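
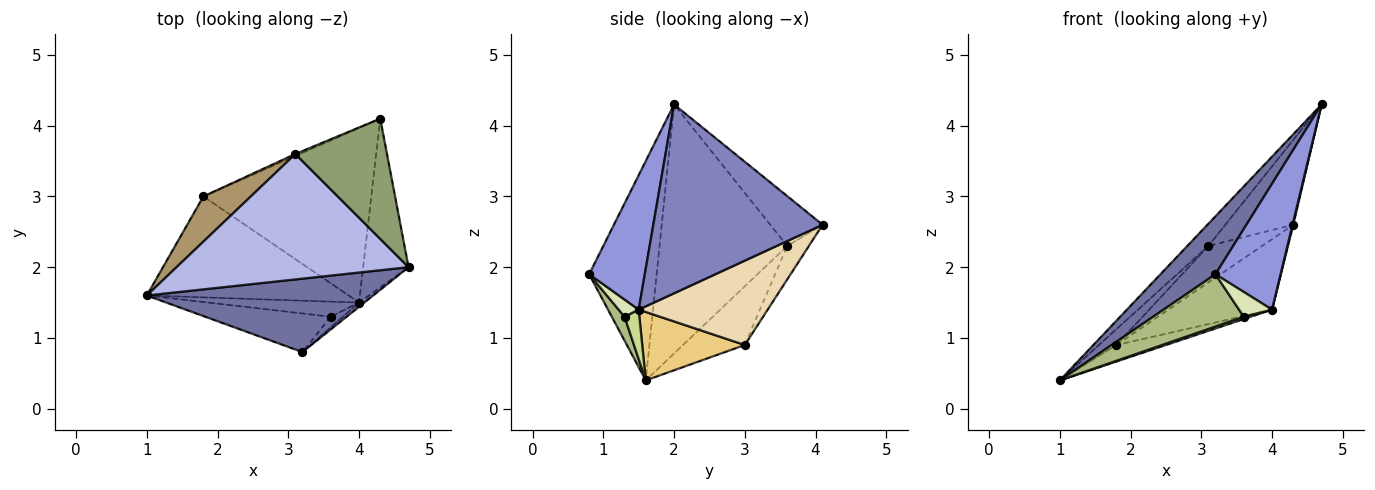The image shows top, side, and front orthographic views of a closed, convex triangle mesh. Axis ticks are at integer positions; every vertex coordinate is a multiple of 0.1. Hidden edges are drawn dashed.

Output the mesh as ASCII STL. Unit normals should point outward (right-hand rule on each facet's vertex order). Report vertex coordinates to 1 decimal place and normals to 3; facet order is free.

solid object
 facet normal -0.605 -0.493 0.625
  outer loop
   vertex 3.2 0.8 1.9
   vertex 4.7 2.0 4.3
   vertex 1.0 1.6 0.4
  endloop
 endfacet
 facet normal 0.972 -0.004 -0.234
  outer loop
   vertex 4.0 1.5 1.4
   vertex 4.3 4.1 2.6
   vertex 4.7 2.0 4.3
  endloop
 endfacet
 facet normal 0.649 -0.760 -0.026
  outer loop
   vertex 4.0 1.5 1.4
   vertex 4.7 2.0 4.3
   vertex 3.2 0.8 1.9
  endloop
 endfacet
 facet normal -0.726 0.120 0.677
  outer loop
   vertex 3.1 3.6 2.3
   vertex 1.0 1.6 0.4
   vertex 4.7 2.0 4.3
  endloop
 endfacet
 facet normal -0.406 0.527 0.747
  outer loop
   vertex 3.1 3.6 2.3
   vertex 4.7 2.0 4.3
   vertex 4.3 4.1 2.6
  endloop
 endfacet
 facet normal 0.112 -0.799 -0.591
  outer loop
   vertex 3.6 1.3 1.3
   vertex 3.2 0.8 1.9
   vertex 1.0 1.6 0.4
  endloop
 endfacet
 facet normal 0.308 -0.147 -0.940
  outer loop
   vertex 3.6 1.3 1.3
   vertex 1.0 1.6 0.4
   vertex 4.0 1.5 1.4
  endloop
 endfacet
 facet normal 0.487 -0.803 -0.344
  outer loop
   vertex 3.6 1.3 1.3
   vertex 4.0 1.5 1.4
   vertex 3.2 0.8 1.9
  endloop
 endfacet
 facet normal -0.760 0.215 0.613
  outer loop
   vertex 1.8 3.0 0.9
   vertex 1.0 1.6 0.4
   vertex 3.1 3.6 2.3
  endloop
 endfacet
 facet normal -0.373 0.926 -0.050
  outer loop
   vertex 1.8 3.0 0.9
   vertex 3.1 3.6 2.3
   vertex 4.3 4.1 2.6
  endloop
 endfacet
 facet normal 0.317 0.153 -0.936
  outer loop
   vertex 1.8 3.0 0.9
   vertex 4.0 1.5 1.4
   vertex 1.0 1.6 0.4
  endloop
 endfacet
 facet normal 0.422 0.339 -0.841
  outer loop
   vertex 1.8 3.0 0.9
   vertex 4.3 4.1 2.6
   vertex 4.0 1.5 1.4
  endloop
 endfacet
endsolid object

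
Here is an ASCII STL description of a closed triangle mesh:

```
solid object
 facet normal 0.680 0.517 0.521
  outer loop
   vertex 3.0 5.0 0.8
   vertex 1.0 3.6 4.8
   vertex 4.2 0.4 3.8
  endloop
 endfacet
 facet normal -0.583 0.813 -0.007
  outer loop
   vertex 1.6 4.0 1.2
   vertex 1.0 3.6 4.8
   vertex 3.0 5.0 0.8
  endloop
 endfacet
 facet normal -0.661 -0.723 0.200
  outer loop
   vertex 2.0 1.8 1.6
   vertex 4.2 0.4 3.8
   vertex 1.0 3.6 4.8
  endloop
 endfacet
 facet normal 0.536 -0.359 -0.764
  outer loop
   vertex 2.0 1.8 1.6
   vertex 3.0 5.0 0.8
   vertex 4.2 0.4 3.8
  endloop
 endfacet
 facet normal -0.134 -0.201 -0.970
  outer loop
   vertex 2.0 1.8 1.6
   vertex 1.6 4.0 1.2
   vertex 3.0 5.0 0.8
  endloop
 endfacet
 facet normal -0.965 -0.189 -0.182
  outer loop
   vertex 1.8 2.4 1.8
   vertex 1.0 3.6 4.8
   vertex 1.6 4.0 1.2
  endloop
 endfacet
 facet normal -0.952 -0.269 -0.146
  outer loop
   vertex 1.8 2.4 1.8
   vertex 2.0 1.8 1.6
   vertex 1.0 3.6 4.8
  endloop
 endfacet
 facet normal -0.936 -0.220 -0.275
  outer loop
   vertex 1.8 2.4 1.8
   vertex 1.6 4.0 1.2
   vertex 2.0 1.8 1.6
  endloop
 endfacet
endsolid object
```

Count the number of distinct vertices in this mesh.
6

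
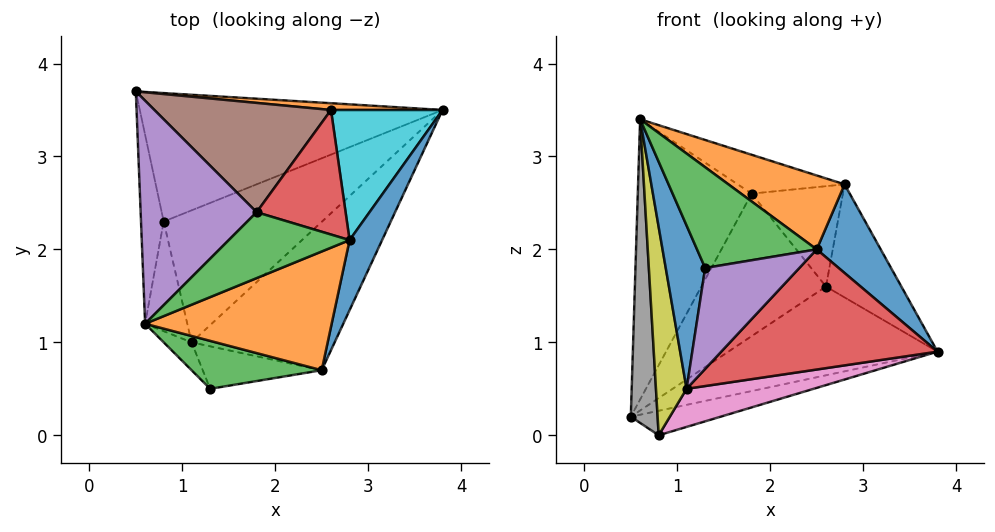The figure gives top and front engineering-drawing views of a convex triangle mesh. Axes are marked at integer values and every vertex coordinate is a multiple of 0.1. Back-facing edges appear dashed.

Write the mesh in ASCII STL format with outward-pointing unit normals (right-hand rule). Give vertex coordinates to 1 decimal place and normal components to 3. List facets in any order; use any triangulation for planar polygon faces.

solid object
 facet normal -0.808 -0.581 -0.099
  outer loop
   vertex 1.1 1.0 0.5
   vertex 1.3 0.5 1.8
   vertex 0.6 1.2 3.4
  endloop
 endfacet
 facet normal 0.044 0.996 0.076
  outer loop
   vertex 2.6 3.5 1.6
   vertex 3.8 3.5 0.9
   vertex 0.5 3.7 0.2
  endloop
 endfacet
 facet normal 0.079 -0.900 0.428
  outer loop
   vertex 2.5 0.7 2.0
   vertex 0.6 1.2 3.4
   vertex 1.3 0.5 1.8
  endloop
 endfacet
 facet normal 0.572 -0.516 -0.637
  outer loop
   vertex 2.5 0.7 2.0
   vertex 1.1 1.0 0.5
   vertex 3.8 3.5 0.9
  endloop
 endfacet
 facet normal 0.213 -0.900 -0.379
  outer loop
   vertex 2.5 0.7 2.0
   vertex 1.3 0.5 1.8
   vertex 1.1 1.0 0.5
  endloop
 endfacet
 facet normal 0.215 0.183 -0.959
  outer loop
   vertex 0.8 2.3 0.0
   vertex 0.5 3.7 0.2
   vertex 3.8 3.5 0.9
  endloop
 endfacet
 facet normal 0.371 -0.258 -0.892
  outer loop
   vertex 0.8 2.3 0.0
   vertex 3.8 3.5 0.9
   vertex 1.1 1.0 0.5
  endloop
 endfacet
 facet normal -0.974 -0.192 -0.119
  outer loop
   vertex 0.8 2.3 0.0
   vertex 0.6 1.2 3.4
   vertex 0.5 3.7 0.2
  endloop
 endfacet
 facet normal -0.950 -0.275 -0.145
  outer loop
   vertex 0.8 2.3 0.0
   vertex 1.1 1.0 0.5
   vertex 0.6 1.2 3.4
  endloop
 endfacet
 facet normal 0.403 0.600 0.691
  outer loop
   vertex 2.8 2.1 2.7
   vertex 3.8 3.5 0.9
   vertex 2.6 3.5 1.6
  endloop
 endfacet
 facet normal 0.911 -0.323 0.255
  outer loop
   vertex 2.8 2.1 2.7
   vertex 2.5 0.7 2.0
   vertex 3.8 3.5 0.9
  endloop
 endfacet
 facet normal 0.437 -0.475 0.763
  outer loop
   vertex 2.8 2.1 2.7
   vertex 0.6 1.2 3.4
   vertex 2.5 0.7 2.0
  endloop
 endfacet
 facet normal 0.066 0.507 0.859
  outer loop
   vertex 1.8 2.4 2.6
   vertex 0.6 1.2 3.4
   vertex 2.8 2.1 2.7
  endloop
 endfacet
 facet normal 0.110 0.624 0.774
  outer loop
   vertex 1.8 2.4 2.6
   vertex 2.8 2.1 2.7
   vertex 2.6 3.5 1.6
  endloop
 endfacet
 facet normal -0.345 0.734 0.585
  outer loop
   vertex 1.8 2.4 2.6
   vertex 0.5 3.7 0.2
   vertex 0.6 1.2 3.4
  endloop
 endfacet
 facet normal -0.314 0.753 0.578
  outer loop
   vertex 1.8 2.4 2.6
   vertex 2.6 3.5 1.6
   vertex 0.5 3.7 0.2
  endloop
 endfacet
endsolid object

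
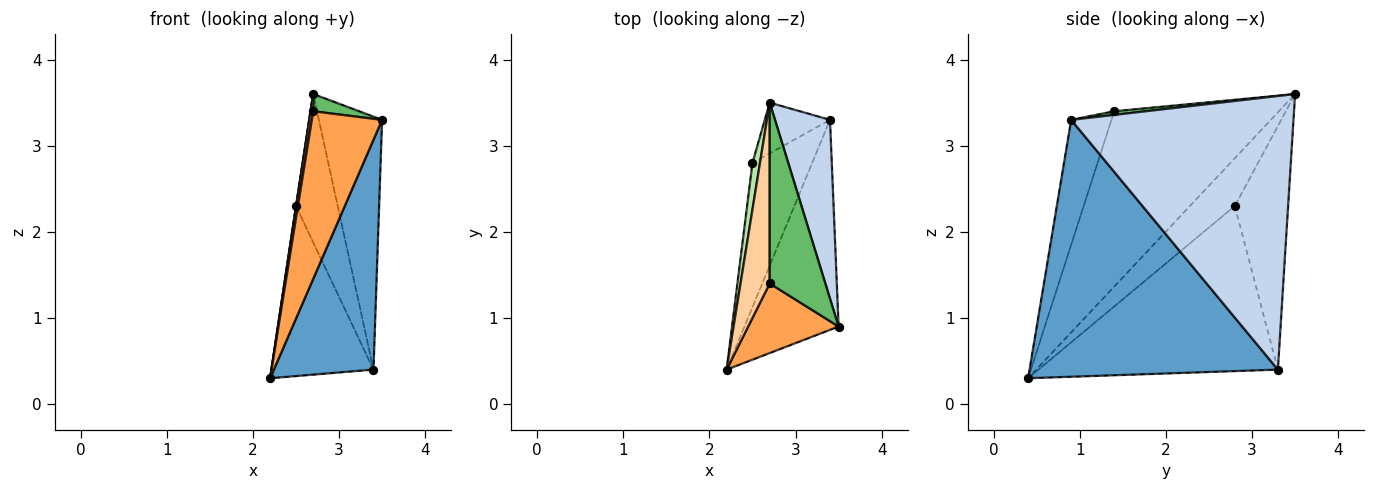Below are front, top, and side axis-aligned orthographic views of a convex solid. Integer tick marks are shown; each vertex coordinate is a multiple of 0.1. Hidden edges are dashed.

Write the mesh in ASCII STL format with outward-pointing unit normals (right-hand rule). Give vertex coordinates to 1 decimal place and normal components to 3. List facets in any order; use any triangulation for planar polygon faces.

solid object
 facet normal 0.879 -0.352 -0.322
  outer loop
   vertex 3.4 3.3 0.4
   vertex 3.5 0.9 3.3
   vertex 2.2 0.4 0.3
  endloop
 endfacet
 facet normal 0.944 0.269 0.190
  outer loop
   vertex 3.4 3.3 0.4
   vertex 2.7 3.5 3.6
   vertex 3.5 0.9 3.3
  endloop
 endfacet
 facet normal -0.468 -0.816 0.339
  outer loop
   vertex 2.7 1.4 3.4
   vertex 2.2 0.4 0.3
   vertex 3.5 0.9 3.3
  endloop
 endfacet
 facet normal -0.986 -0.016 0.164
  outer loop
   vertex 2.7 1.4 3.4
   vertex 2.7 3.5 3.6
   vertex 2.2 0.4 0.3
  endloop
 endfacet
 facet normal 0.065 -0.095 0.993
  outer loop
   vertex 2.7 1.4 3.4
   vertex 3.5 0.9 3.3
   vertex 2.7 3.5 3.6
  endloop
 endfacet
 facet normal -0.988 -0.006 0.155
  outer loop
   vertex 2.5 2.8 2.3
   vertex 2.2 0.4 0.3
   vertex 2.7 3.5 3.6
  endloop
 endfacet
 facet normal -0.873 0.372 -0.316
  outer loop
   vertex 2.5 2.8 2.3
   vertex 3.4 3.3 0.4
   vertex 2.2 0.4 0.3
  endloop
 endfacet
 facet normal -0.770 0.603 -0.206
  outer loop
   vertex 2.5 2.8 2.3
   vertex 2.7 3.5 3.6
   vertex 3.4 3.3 0.4
  endloop
 endfacet
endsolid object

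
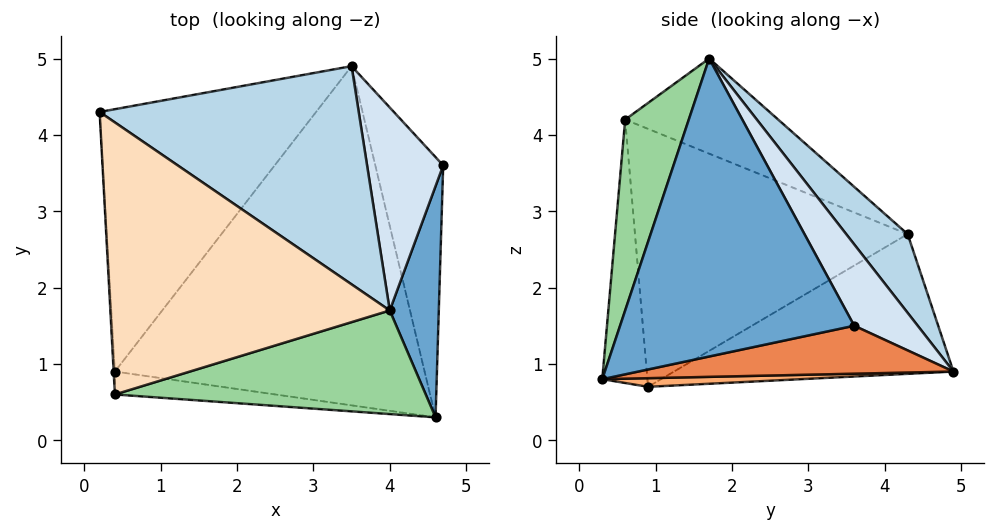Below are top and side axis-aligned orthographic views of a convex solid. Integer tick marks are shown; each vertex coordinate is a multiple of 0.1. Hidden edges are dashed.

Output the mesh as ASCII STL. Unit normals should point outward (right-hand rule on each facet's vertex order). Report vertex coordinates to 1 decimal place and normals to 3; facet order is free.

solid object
 facet normal 0.985 -0.064 0.162
  outer loop
   vertex 4.6 0.3 0.8
   vertex 4.7 3.6 1.5
   vertex 4.0 1.7 5.0
  endloop
 endfacet
 facet normal -0.492 0.420 -0.763
  outer loop
   vertex 3.5 4.9 0.9
   vertex 0.4 0.9 0.7
   vertex 0.2 4.3 2.7
  endloop
 endfacet
 facet normal 0.180 0.786 0.592
  outer loop
   vertex 3.5 4.9 0.9
   vertex 0.2 4.3 2.7
   vertex 4.0 1.7 5.0
  endloop
 endfacet
 facet normal 0.519 0.703 0.486
  outer loop
   vertex 3.5 4.9 0.9
   vertex 4.0 1.7 5.0
   vertex 4.7 3.6 1.5
  endloop
 endfacet
 facet normal 0.570 0.154 -0.807
  outer loop
   vertex 3.5 4.9 0.9
   vertex 4.7 3.6 1.5
   vertex 4.6 0.3 0.8
  endloop
 endfacet
 facet normal 0.028 0.028 -0.999
  outer loop
   vertex 3.5 4.9 0.9
   vertex 4.6 0.3 0.8
   vertex 0.4 0.9 0.7
  endloop
 endfacet
 facet normal -0.998 -0.056 -0.005
  outer loop
   vertex 0.4 0.6 4.2
   vertex 0.2 4.3 2.7
   vertex 0.4 0.9 0.7
  endloop
 endfacet
 facet normal -0.303 0.344 0.889
  outer loop
   vertex 0.4 0.6 4.2
   vertex 4.0 1.7 5.0
   vertex 0.2 4.3 2.7
  endloop
 endfacet
 facet normal -0.139 -0.987 -0.085
  outer loop
   vertex 0.4 0.6 4.2
   vertex 0.4 0.9 0.7
   vertex 4.6 0.3 0.8
  endloop
 endfacet
 facet normal 0.206 -0.919 0.336
  outer loop
   vertex 0.4 0.6 4.2
   vertex 4.6 0.3 0.8
   vertex 4.0 1.7 5.0
  endloop
 endfacet
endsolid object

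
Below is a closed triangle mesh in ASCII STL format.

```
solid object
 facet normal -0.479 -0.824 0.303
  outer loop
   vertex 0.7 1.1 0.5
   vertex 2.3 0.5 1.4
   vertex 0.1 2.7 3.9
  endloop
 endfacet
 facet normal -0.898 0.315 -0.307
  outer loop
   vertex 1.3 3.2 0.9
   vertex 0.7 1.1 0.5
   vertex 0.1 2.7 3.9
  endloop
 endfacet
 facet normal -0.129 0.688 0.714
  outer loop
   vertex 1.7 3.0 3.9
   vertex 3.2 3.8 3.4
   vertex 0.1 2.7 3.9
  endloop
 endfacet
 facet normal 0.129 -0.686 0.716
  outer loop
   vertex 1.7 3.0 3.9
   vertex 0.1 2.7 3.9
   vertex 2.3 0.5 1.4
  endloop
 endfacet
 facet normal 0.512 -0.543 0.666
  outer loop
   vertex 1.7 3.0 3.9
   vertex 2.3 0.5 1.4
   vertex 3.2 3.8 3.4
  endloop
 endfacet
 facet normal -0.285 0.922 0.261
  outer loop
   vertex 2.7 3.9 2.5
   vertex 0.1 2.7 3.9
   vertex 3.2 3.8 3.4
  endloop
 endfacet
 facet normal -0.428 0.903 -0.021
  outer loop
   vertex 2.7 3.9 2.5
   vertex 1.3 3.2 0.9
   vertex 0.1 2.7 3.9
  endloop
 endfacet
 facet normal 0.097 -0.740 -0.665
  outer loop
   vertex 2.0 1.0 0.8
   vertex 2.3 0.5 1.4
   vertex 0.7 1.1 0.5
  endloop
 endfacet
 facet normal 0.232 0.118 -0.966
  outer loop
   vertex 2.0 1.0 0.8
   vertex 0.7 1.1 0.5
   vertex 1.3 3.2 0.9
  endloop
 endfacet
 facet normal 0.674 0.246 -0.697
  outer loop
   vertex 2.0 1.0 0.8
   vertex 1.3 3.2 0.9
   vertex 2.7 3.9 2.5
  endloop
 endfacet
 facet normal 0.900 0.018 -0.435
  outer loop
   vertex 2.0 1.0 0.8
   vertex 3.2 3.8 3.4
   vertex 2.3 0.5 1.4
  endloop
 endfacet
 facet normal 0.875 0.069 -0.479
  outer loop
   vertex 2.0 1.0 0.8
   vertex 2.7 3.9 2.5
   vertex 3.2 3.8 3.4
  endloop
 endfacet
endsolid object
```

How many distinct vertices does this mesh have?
8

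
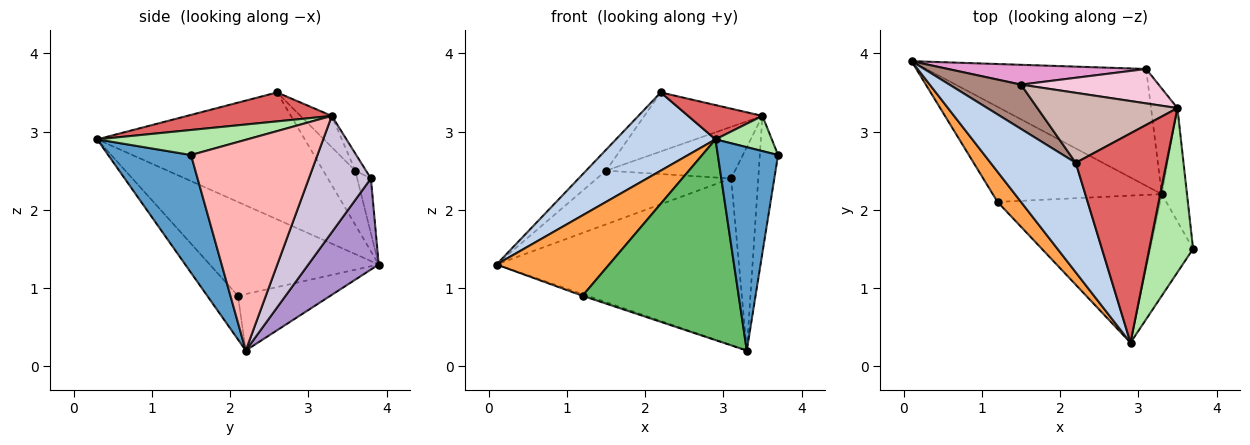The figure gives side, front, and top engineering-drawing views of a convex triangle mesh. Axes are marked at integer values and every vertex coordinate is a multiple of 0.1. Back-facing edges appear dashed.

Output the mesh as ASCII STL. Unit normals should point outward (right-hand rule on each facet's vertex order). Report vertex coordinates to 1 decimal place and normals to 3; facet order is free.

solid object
 facet normal 0.776 -0.564 -0.282
  outer loop
   vertex 3.3 2.2 0.2
   vertex 3.7 1.5 2.7
   vertex 2.9 0.3 2.9
  endloop
 endfacet
 facet normal -0.771 -0.370 0.518
  outer loop
   vertex 2.2 2.6 3.5
   vertex 0.1 3.9 1.3
   vertex 2.9 0.3 2.9
  endloop
 endfacet
 facet normal -0.815 -0.543 0.204
  outer loop
   vertex 1.2 2.1 0.9
   vertex 2.9 0.3 2.9
   vertex 0.1 3.9 1.3
  endloop
 endfacet
 facet normal -0.317 0.017 -0.948
  outer loop
   vertex 1.2 2.1 0.9
   vertex 0.1 3.9 1.3
   vertex 3.3 2.2 0.2
  endloop
 endfacet
 facet normal -0.157 -0.797 -0.584
  outer loop
   vertex 1.2 2.1 0.9
   vertex 3.3 2.2 0.2
   vertex 2.9 0.3 2.9
  endloop
 endfacet
 facet normal 0.488 -0.183 0.854
  outer loop
   vertex 3.5 3.3 3.2
   vertex 2.9 0.3 2.9
   vertex 3.7 1.5 2.7
  endloop
 endfacet
 facet normal 0.300 -0.154 0.941
  outer loop
   vertex 3.5 3.3 3.2
   vertex 2.2 2.6 3.5
   vertex 2.9 0.3 2.9
  endloop
 endfacet
 facet normal 0.983 0.142 -0.118
  outer loop
   vertex 3.5 3.3 3.2
   vertex 3.7 1.5 2.7
   vertex 3.3 2.2 0.2
  endloop
 endfacet
 facet normal 0.231 0.797 -0.558
  outer loop
   vertex 3.1 3.8 2.4
   vertex 3.3 2.2 0.2
   vertex 0.1 3.9 1.3
  endloop
 endfacet
 facet normal 0.897 0.392 -0.204
  outer loop
   vertex 3.1 3.8 2.4
   vertex 3.5 3.3 3.2
   vertex 3.3 2.2 0.2
  endloop
 endfacet
 facet normal -0.565 0.351 0.747
  outer loop
   vertex 1.5 3.6 2.5
   vertex 0.1 3.9 1.3
   vertex 2.2 2.6 3.5
  endloop
 endfacet
 facet normal -0.168 0.636 0.753
  outer loop
   vertex 1.5 3.6 2.5
   vertex 2.2 2.6 3.5
   vertex 3.5 3.3 3.2
  endloop
 endfacet
 facet normal -0.095 0.934 0.345
  outer loop
   vertex 1.5 3.6 2.5
   vertex 3.1 3.8 2.4
   vertex 0.1 3.9 1.3
  endloop
 endfacet
 facet normal -0.069 0.830 0.553
  outer loop
   vertex 1.5 3.6 2.5
   vertex 3.5 3.3 3.2
   vertex 3.1 3.8 2.4
  endloop
 endfacet
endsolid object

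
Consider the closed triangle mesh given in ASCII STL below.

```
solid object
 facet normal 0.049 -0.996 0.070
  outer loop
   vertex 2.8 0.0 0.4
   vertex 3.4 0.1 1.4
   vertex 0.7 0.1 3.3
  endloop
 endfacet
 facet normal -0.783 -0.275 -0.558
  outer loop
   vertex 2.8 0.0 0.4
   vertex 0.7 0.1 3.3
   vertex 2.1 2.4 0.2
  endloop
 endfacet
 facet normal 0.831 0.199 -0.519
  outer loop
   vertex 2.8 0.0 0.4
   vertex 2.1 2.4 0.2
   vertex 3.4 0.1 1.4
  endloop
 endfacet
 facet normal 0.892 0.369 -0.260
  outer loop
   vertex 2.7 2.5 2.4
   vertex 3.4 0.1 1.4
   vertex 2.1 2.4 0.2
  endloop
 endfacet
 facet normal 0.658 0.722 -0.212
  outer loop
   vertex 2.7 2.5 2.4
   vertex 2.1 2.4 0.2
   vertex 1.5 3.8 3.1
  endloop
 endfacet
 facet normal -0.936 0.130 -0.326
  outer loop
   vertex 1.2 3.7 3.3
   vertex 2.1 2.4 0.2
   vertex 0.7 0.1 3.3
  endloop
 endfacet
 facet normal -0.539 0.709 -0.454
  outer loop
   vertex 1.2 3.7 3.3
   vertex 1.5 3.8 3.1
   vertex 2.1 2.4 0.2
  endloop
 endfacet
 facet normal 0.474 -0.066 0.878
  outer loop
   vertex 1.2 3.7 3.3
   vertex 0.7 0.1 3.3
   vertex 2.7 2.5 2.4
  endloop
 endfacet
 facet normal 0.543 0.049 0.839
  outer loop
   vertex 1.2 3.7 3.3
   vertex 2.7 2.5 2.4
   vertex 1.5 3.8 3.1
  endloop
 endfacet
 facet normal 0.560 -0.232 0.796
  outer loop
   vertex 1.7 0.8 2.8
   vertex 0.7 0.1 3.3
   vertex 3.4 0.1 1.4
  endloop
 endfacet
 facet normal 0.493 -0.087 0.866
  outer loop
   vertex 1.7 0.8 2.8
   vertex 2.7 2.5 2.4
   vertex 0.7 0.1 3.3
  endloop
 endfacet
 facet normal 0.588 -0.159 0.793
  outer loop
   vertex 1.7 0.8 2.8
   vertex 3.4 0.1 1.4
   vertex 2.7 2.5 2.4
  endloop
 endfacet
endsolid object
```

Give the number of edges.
18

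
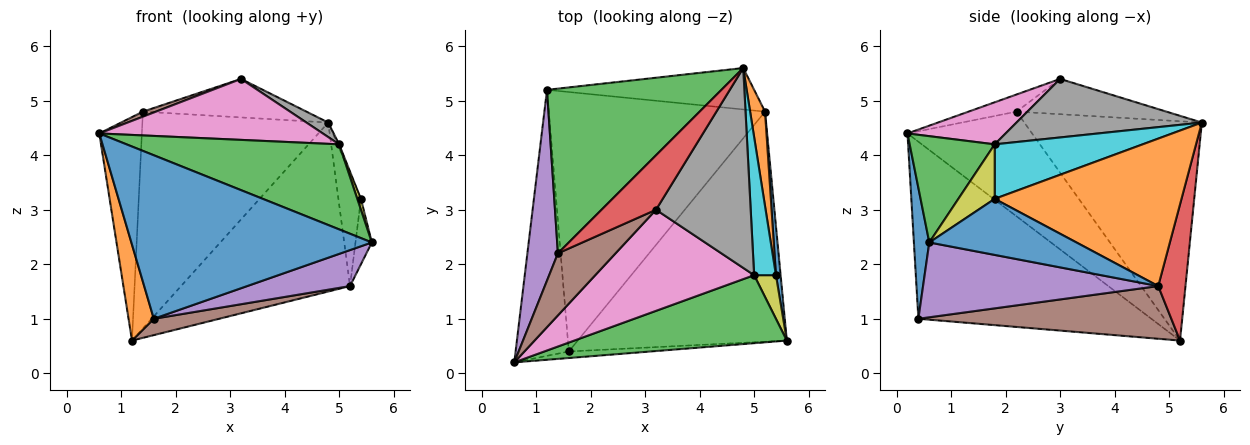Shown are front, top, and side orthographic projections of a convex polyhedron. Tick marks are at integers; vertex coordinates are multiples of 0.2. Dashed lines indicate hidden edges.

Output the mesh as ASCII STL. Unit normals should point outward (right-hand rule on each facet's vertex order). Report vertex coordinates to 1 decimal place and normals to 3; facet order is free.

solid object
 facet normal 0.064 -0.997 -0.040
  outer loop
   vertex 1.6 0.4 1.0
   vertex 5.6 0.6 2.4
   vertex 0.6 0.2 4.4
  endloop
 endfacet
 facet normal -0.953 -0.103 -0.286
  outer loop
   vertex 1.6 0.4 1.0
   vertex 0.6 0.2 4.4
   vertex 1.2 5.2 0.6
  endloop
 endfacet
 facet normal 0.298 -0.745 0.596
  outer loop
   vertex 5.0 1.8 4.2
   vertex 0.6 0.2 4.4
   vertex 5.6 0.6 2.4
  endloop
 endfacet
 facet normal 0.155 0.960 -0.235
  outer loop
   vertex 5.2 4.8 1.6
   vertex 1.2 5.2 0.6
   vertex 4.8 5.6 4.6
  endloop
 endfacet
 facet normal 0.333 -0.146 -0.931
  outer loop
   vertex 5.2 4.8 1.6
   vertex 5.6 0.6 2.4
   vertex 1.6 0.4 1.0
  endloop
 endfacet
 facet normal 0.236 -0.061 -0.970
  outer loop
   vertex 5.2 4.8 1.6
   vertex 1.6 0.4 1.0
   vertex 1.2 5.2 0.6
  endloop
 endfacet
 facet normal 0.221 -0.504 0.835
  outer loop
   vertex 3.2 3.0 5.4
   vertex 0.6 0.2 4.4
   vertex 5.0 1.8 4.2
  endloop
 endfacet
 facet normal 0.525 -0.062 0.849
  outer loop
   vertex 3.2 3.0 5.4
   vertex 5.0 1.8 4.2
   vertex 4.8 5.6 4.6
  endloop
 endfacet
 facet normal 0.925 -0.092 0.370
  outer loop
   vertex 5.4 1.8 3.2
   vertex 5.0 1.8 4.2
   vertex 5.6 0.6 2.4
  endloop
 endfacet
 facet normal 0.928 0.010 0.371
  outer loop
   vertex 5.4 1.8 3.2
   vertex 4.8 5.6 4.6
   vertex 5.0 1.8 4.2
  endloop
 endfacet
 facet normal 0.990 0.110 0.083
  outer loop
   vertex 5.4 1.8 3.2
   vertex 5.6 0.6 2.4
   vertex 5.2 4.8 1.6
  endloop
 endfacet
 facet normal 0.988 0.119 0.100
  outer loop
   vertex 5.4 1.8 3.2
   vertex 5.2 4.8 1.6
   vertex 4.8 5.6 4.6
  endloop
 endfacet
 facet normal -0.605 0.634 0.482
  outer loop
   vertex 1.4 2.2 4.8
   vertex 4.8 5.6 4.6
   vertex 1.2 5.2 0.6
  endloop
 endfacet
 facet normal -0.467 0.510 0.722
  outer loop
   vertex 1.4 2.2 4.8
   vertex 3.2 3.0 5.4
   vertex 4.8 5.6 4.6
  endloop
 endfacet
 facet normal -0.912 0.312 0.266
  outer loop
   vertex 1.4 2.2 4.8
   vertex 1.2 5.2 0.6
   vertex 0.6 0.2 4.4
  endloop
 endfacet
 facet normal -0.284 -0.077 0.956
  outer loop
   vertex 1.4 2.2 4.8
   vertex 0.6 0.2 4.4
   vertex 3.2 3.0 5.4
  endloop
 endfacet
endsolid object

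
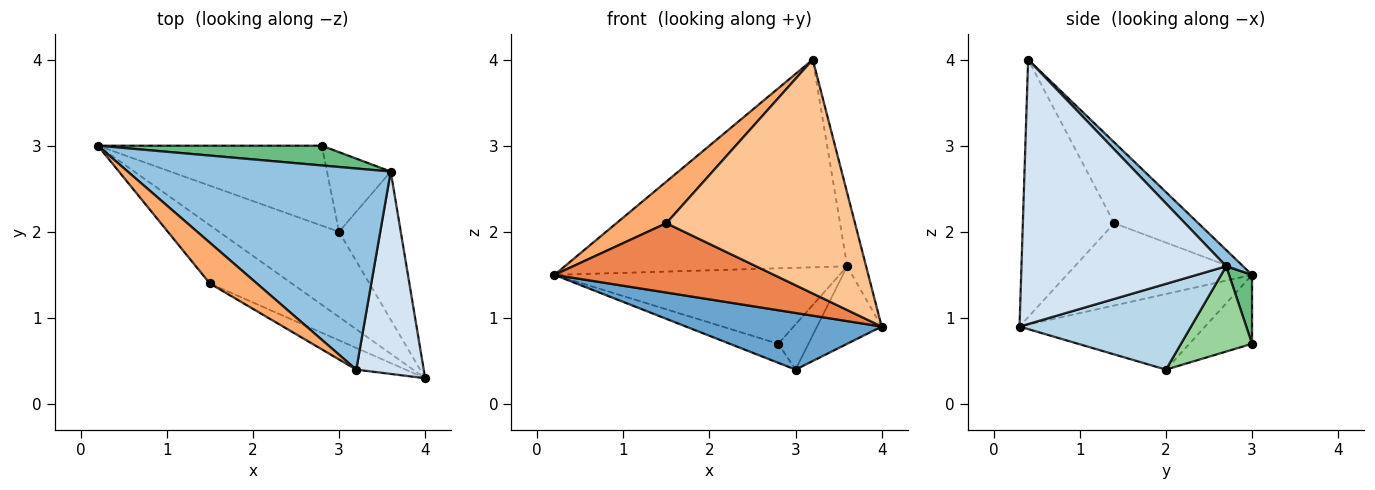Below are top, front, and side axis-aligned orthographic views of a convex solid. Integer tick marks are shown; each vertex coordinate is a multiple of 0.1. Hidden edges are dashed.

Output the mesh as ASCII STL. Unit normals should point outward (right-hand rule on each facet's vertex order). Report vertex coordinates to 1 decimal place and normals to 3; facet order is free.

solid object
 facet normal -0.465 -0.490 -0.737
  outer loop
   vertex 3.0 2.0 0.4
   vertex 4.0 0.3 0.9
   vertex 0.2 3.0 1.5
  endloop
 endfacet
 facet normal 0.043 0.718 0.695
  outer loop
   vertex 3.6 2.7 1.6
   vertex 0.2 3.0 1.5
   vertex 3.2 0.4 4.0
  endloop
 endfacet
 facet normal 0.776 0.292 -0.559
  outer loop
   vertex 3.6 2.7 1.6
   vertex 4.0 0.3 0.9
   vertex 3.0 2.0 0.4
  endloop
 endfacet
 facet normal 0.965 0.089 0.246
  outer loop
   vertex 3.6 2.7 1.6
   vertex 3.2 0.4 4.0
   vertex 4.0 0.3 0.9
  endloop
 endfacet
 facet normal -0.542 -0.643 -0.540
  outer loop
   vertex 1.5 1.4 2.1
   vertex 0.2 3.0 1.5
   vertex 4.0 0.3 0.9
  endloop
 endfacet
 facet normal -0.769 -0.457 0.447
  outer loop
   vertex 1.5 1.4 2.1
   vertex 3.2 0.4 4.0
   vertex 0.2 3.0 1.5
  endloop
 endfacet
 facet normal -0.435 -0.897 -0.083
  outer loop
   vertex 1.5 1.4 2.1
   vertex 4.0 0.3 0.9
   vertex 3.2 0.4 4.0
  endloop
 endfacet
 facet normal -0.287 0.222 -0.932
  outer loop
   vertex 2.8 3.0 0.7
   vertex 3.0 2.0 0.4
   vertex 0.2 3.0 1.5
  endloop
 endfacet
 facet normal 0.078 0.964 0.252
  outer loop
   vertex 2.8 3.0 0.7
   vertex 0.2 3.0 1.5
   vertex 3.6 2.7 1.6
  endloop
 endfacet
 facet normal 0.758 0.322 -0.567
  outer loop
   vertex 2.8 3.0 0.7
   vertex 3.6 2.7 1.6
   vertex 3.0 2.0 0.4
  endloop
 endfacet
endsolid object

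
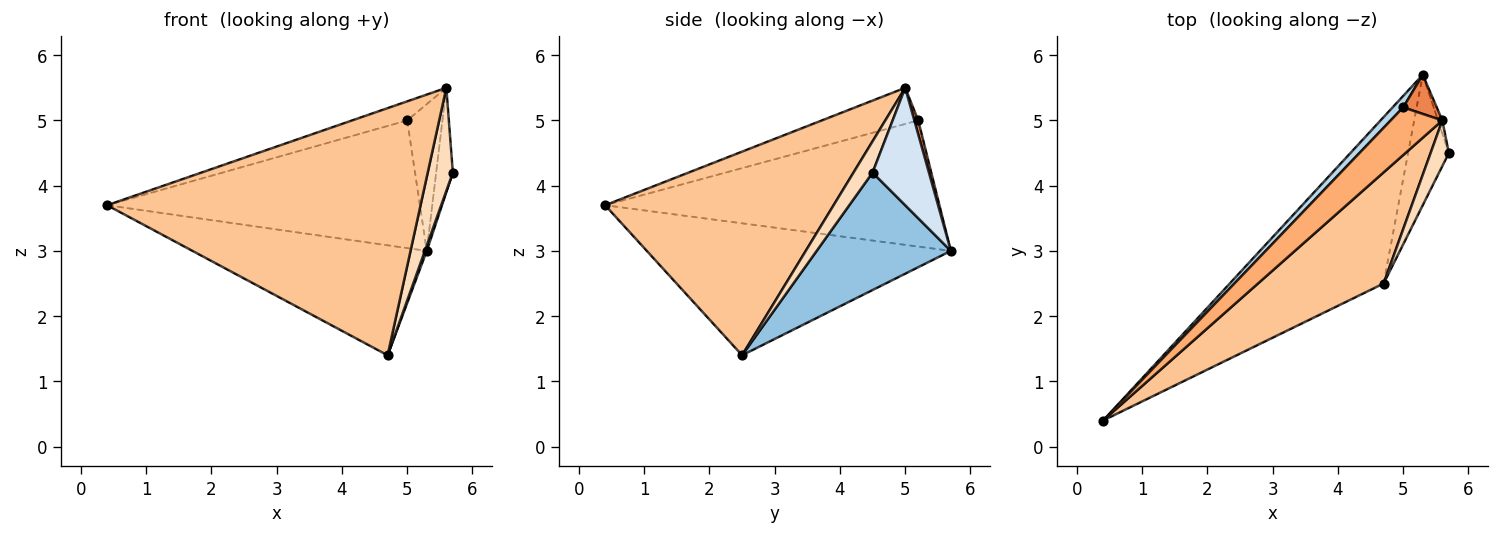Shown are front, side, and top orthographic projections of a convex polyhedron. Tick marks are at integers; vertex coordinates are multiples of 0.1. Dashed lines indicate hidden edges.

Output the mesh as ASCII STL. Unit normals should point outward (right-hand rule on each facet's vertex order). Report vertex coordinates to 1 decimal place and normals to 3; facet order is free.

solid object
 facet normal -0.582 0.448 -0.679
  outer loop
   vertex 4.7 2.5 1.4
   vertex 0.4 0.4 3.7
   vertex 5.3 5.7 3.0
  endloop
 endfacet
 facet normal 0.945 -0.013 -0.328
  outer loop
   vertex 4.7 2.5 1.4
   vertex 5.3 5.7 3.0
   vertex 5.7 4.5 4.2
  endloop
 endfacet
 facet normal -0.729 0.682 0.061
  outer loop
   vertex 5.0 5.2 5.0
   vertex 5.3 5.7 3.0
   vertex 0.4 0.4 3.7
  endloop
 endfacet
 facet normal 0.958 0.284 -0.035
  outer loop
   vertex 5.6 5.0 5.5
   vertex 5.7 4.5 4.2
   vertex 5.3 5.7 3.0
  endloop
 endfacet
 facet normal 0.107 0.961 0.256
  outer loop
   vertex 5.6 5.0 5.5
   vertex 5.3 5.7 3.0
   vertex 5.0 5.2 5.0
  endloop
 endfacet
 facet normal -0.545 0.311 0.778
  outer loop
   vertex 5.6 5.0 5.5
   vertex 5.0 5.2 5.0
   vertex 0.4 0.4 3.7
  endloop
 endfacet
 facet normal 0.554 -0.759 0.342
  outer loop
   vertex 5.6 5.0 5.5
   vertex 0.4 0.4 3.7
   vertex 4.7 2.5 1.4
  endloop
 endfacet
 facet normal 0.570 -0.751 0.333
  outer loop
   vertex 5.6 5.0 5.5
   vertex 4.7 2.5 1.4
   vertex 5.7 4.5 4.2
  endloop
 endfacet
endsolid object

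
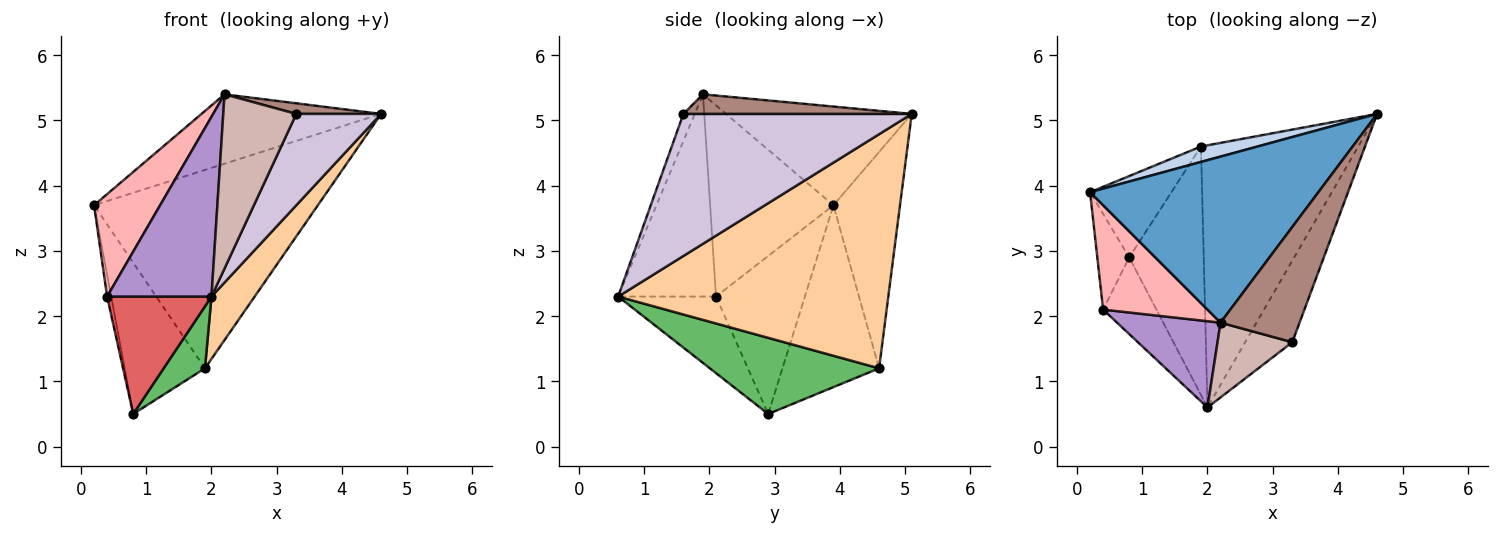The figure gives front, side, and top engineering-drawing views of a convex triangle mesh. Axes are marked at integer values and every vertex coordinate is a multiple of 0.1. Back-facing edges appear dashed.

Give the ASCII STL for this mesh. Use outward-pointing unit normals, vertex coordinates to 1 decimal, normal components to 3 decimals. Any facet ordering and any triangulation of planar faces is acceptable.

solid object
 facet normal -0.370 0.358 0.857
  outer loop
   vertex 2.2 1.9 5.4
   vertex 4.6 5.1 5.1
   vertex 0.2 3.9 3.7
  endloop
 endfacet
 facet normal -0.284 0.956 0.074
  outer loop
   vertex 1.9 4.6 1.2
   vertex 0.2 3.9 3.7
   vertex 4.6 5.1 5.1
  endloop
 endfacet
 facet normal -0.727 0.604 -0.325
  outer loop
   vertex 1.9 4.6 1.2
   vertex 0.8 2.9 0.5
   vertex 0.2 3.9 3.7
  endloop
 endfacet
 facet normal 0.823 -0.131 -0.553
  outer loop
   vertex 1.9 4.6 1.2
   vertex 4.6 5.1 5.1
   vertex 2.0 0.6 2.3
  endloop
 endfacet
 facet normal 0.704 -0.172 -0.689
  outer loop
   vertex 1.9 4.6 1.2
   vertex 2.0 0.6 2.3
   vertex 0.8 2.9 0.5
  endloop
 endfacet
 facet normal -0.979 0.045 -0.198
  outer loop
   vertex 0.4 2.1 2.3
   vertex 0.2 3.9 3.7
   vertex 0.8 2.9 0.5
  endloop
 endfacet
 facet normal -0.617 -0.659 -0.430
  outer loop
   vertex 0.4 2.1 2.3
   vertex 0.8 2.9 0.5
   vertex 2.0 0.6 2.3
  endloop
 endfacet
 facet normal -0.794 -0.426 0.434
  outer loop
   vertex 0.4 2.1 2.3
   vertex 2.2 1.9 5.4
   vertex 0.2 3.9 3.7
  endloop
 endfacet
 facet normal -0.646 -0.689 0.330
  outer loop
   vertex 0.4 2.1 2.3
   vertex 2.0 0.6 2.3
   vertex 2.2 1.9 5.4
  endloop
 endfacet
 facet normal 0.895 -0.332 -0.297
  outer loop
   vertex 3.3 1.6 5.1
   vertex 2.0 0.6 2.3
   vertex 4.6 5.1 5.1
  endloop
 endfacet
 facet normal 0.239 -0.089 0.967
  outer loop
   vertex 3.3 1.6 5.1
   vertex 4.6 5.1 5.1
   vertex 2.2 1.9 5.4
  endloop
 endfacet
 facet normal -0.142 -0.910 0.391
  outer loop
   vertex 3.3 1.6 5.1
   vertex 2.2 1.9 5.4
   vertex 2.0 0.6 2.3
  endloop
 endfacet
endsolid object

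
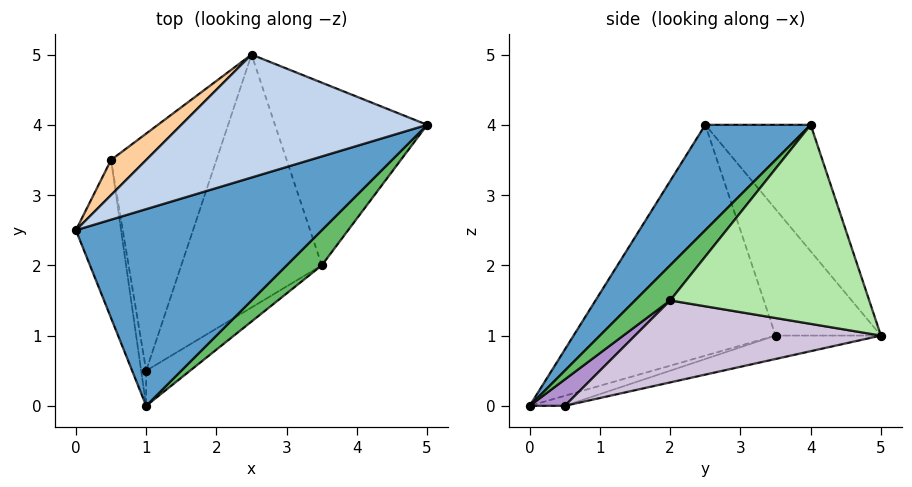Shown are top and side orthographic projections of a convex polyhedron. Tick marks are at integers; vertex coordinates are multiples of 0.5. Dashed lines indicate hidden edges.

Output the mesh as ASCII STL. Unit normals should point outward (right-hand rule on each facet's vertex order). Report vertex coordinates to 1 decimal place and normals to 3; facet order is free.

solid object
 facet normal 0.239 -0.796 0.557
  outer loop
   vertex 1.0 0.0 0.0
   vertex 5.0 4.0 4.0
   vertex 0.0 2.5 4.0
  endloop
 endfacet
 facet normal -0.251 0.836 0.488
  outer loop
   vertex 2.5 5.0 1.0
   vertex 0.0 2.5 4.0
   vertex 5.0 4.0 4.0
  endloop
 endfacet
 facet normal -0.978 -0.085 -0.191
  outer loop
   vertex 0.5 3.5 1.0
   vertex 1.0 0.0 0.0
   vertex 0.0 2.5 4.0
  endloop
 endfacet
 facet normal -0.592 0.789 0.164
  outer loop
   vertex 0.5 3.5 1.0
   vertex 0.0 2.5 4.0
   vertex 2.5 5.0 1.0
  endloop
 endfacet
 facet normal 0.408 -0.816 0.408
  outer loop
   vertex 3.5 2.0 1.5
   vertex 5.0 4.0 4.0
   vertex 1.0 0.0 0.0
  endloop
 endfacet
 facet normal 0.784 0.161 -0.599
  outer loop
   vertex 3.5 2.0 1.5
   vertex 2.5 5.0 1.0
   vertex 5.0 4.0 4.0
  endloop
 endfacet
 facet normal -0.894 0.000 -0.447
  outer loop
   vertex 1.0 0.5 0.0
   vertex 1.0 0.0 0.0
   vertex 0.5 3.5 1.0
  endloop
 endfacet
 facet normal -0.208 0.278 -0.938
  outer loop
   vertex 1.0 0.5 0.0
   vertex 0.5 3.5 1.0
   vertex 2.5 5.0 1.0
  endloop
 endfacet
 facet normal 0.514 0.000 -0.857
  outer loop
   vertex 1.0 0.5 0.0
   vertex 3.5 2.0 1.5
   vertex 1.0 0.0 0.0
  endloop
 endfacet
 facet normal 0.504 0.024 -0.864
  outer loop
   vertex 1.0 0.5 0.0
   vertex 2.5 5.0 1.0
   vertex 3.5 2.0 1.5
  endloop
 endfacet
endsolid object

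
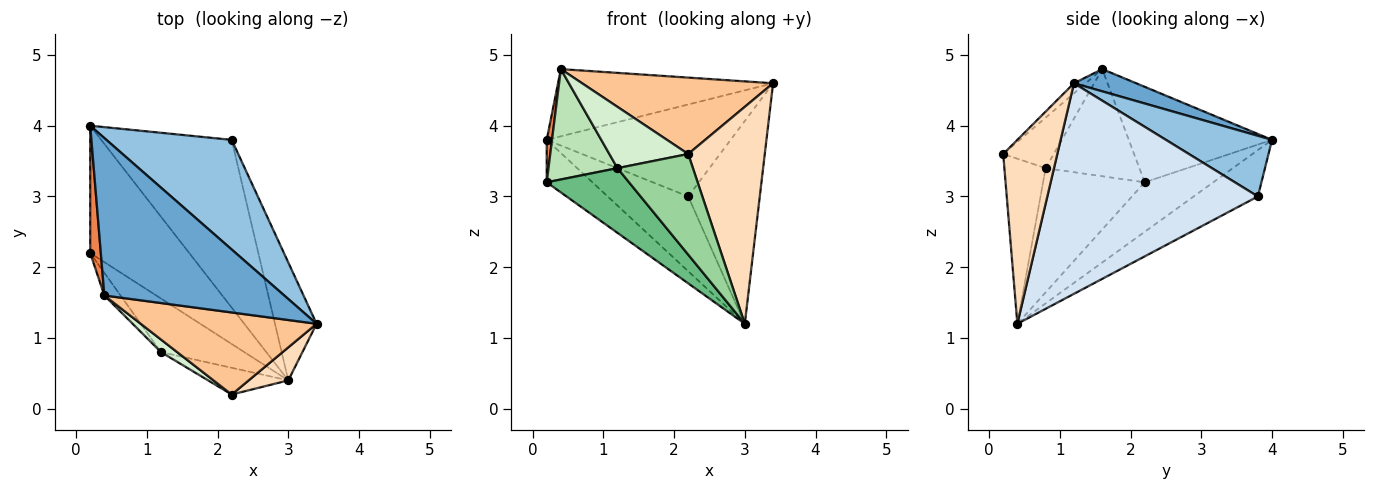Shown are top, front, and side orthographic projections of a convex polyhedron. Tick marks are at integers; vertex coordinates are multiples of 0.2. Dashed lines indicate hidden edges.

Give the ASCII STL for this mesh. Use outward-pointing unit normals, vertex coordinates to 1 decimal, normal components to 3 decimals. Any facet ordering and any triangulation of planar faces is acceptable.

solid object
 facet normal 0.113 0.390 0.914
  outer loop
   vertex 0.4 1.6 4.8
   vertex 3.4 1.2 4.6
   vertex 0.2 4.0 3.8
  endloop
 endfacet
 facet normal 0.348 0.603 0.718
  outer loop
   vertex 2.2 3.8 3.0
   vertex 0.2 4.0 3.8
   vertex 3.4 1.2 4.6
  endloop
 endfacet
 facet normal -0.309 0.387 -0.869
  outer loop
   vertex 2.2 3.8 3.0
   vertex 3.0 0.4 1.2
   vertex 0.2 4.0 3.8
  endloop
 endfacet
 facet normal 0.931 0.316 -0.184
  outer loop
   vertex 2.2 3.8 3.0
   vertex 3.4 1.2 4.6
   vertex 3.0 0.4 1.2
  endloop
 endfacet
 facet normal -0.993 -0.037 0.110
  outer loop
   vertex 0.2 2.2 3.2
   vertex 0.4 1.6 4.8
   vertex 0.2 4.0 3.8
  endloop
 endfacet
 facet normal -0.429 0.286 -0.857
  outer loop
   vertex 0.2 2.2 3.2
   vertex 0.2 4.0 3.8
   vertex 3.0 0.4 1.2
  endloop
 endfacet
 facet normal -0.042 -0.681 0.731
  outer loop
   vertex 2.2 0.2 3.6
   vertex 3.4 1.2 4.6
   vertex 0.4 1.6 4.8
  endloop
 endfacet
 facet normal 0.573 -0.810 0.123
  outer loop
   vertex 2.2 0.2 3.6
   vertex 3.0 0.4 1.2
   vertex 3.4 1.2 4.6
  endloop
 endfacet
 facet normal -0.689 -0.558 -0.462
  outer loop
   vertex 1.2 0.8 3.4
   vertex 0.2 2.2 3.2
   vertex 3.0 0.4 1.2
  endloop
 endfacet
 facet normal -0.467 -0.854 -0.227
  outer loop
   vertex 1.2 0.8 3.4
   vertex 3.0 0.4 1.2
   vertex 2.2 0.2 3.6
  endloop
 endfacet
 facet normal -0.800 -0.588 -0.121
  outer loop
   vertex 1.2 0.8 3.4
   vertex 0.4 1.6 4.8
   vertex 0.2 2.2 3.2
  endloop
 endfacet
 facet normal -0.532 -0.830 0.170
  outer loop
   vertex 1.2 0.8 3.4
   vertex 2.2 0.2 3.6
   vertex 0.4 1.6 4.8
  endloop
 endfacet
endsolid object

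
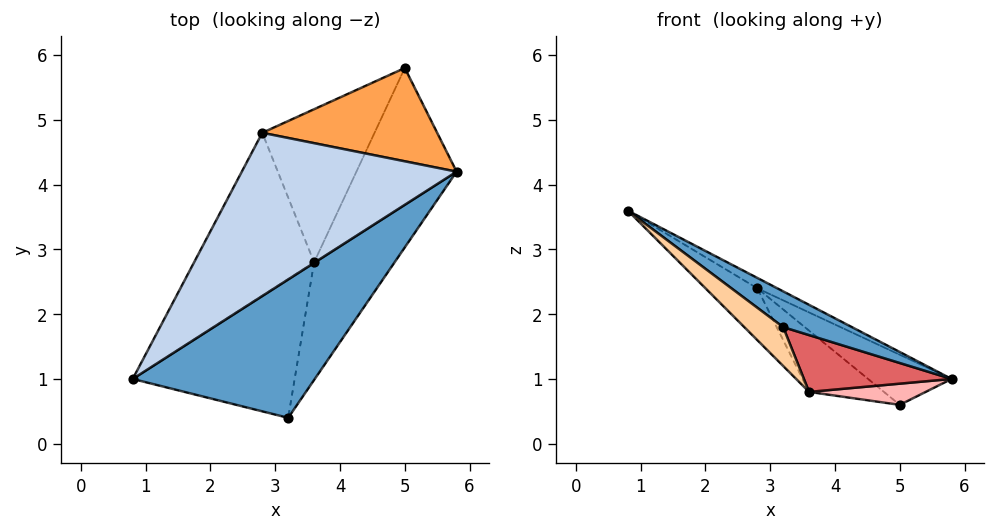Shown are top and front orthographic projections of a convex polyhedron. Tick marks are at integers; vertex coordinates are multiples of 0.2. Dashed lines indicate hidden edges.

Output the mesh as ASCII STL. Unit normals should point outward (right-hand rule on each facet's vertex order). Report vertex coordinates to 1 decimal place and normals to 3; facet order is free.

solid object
 facet normal 0.553 -0.208 0.807
  outer loop
   vertex 3.2 0.4 1.8
   vertex 5.8 4.2 1.0
   vertex 0.8 1.0 3.6
  endloop
 endfacet
 facet normal 0.432 0.057 0.900
  outer loop
   vertex 2.8 4.8 2.4
   vertex 0.8 1.0 3.6
   vertex 5.8 4.2 1.0
  endloop
 endfacet
 facet normal 0.451 0.422 0.786
  outer loop
   vertex 2.8 4.8 2.4
   vertex 5.8 4.2 1.0
   vertex 5.0 5.8 0.6
  endloop
 endfacet
 facet normal -0.620 -0.212 -0.756
  outer loop
   vertex 3.6 2.8 0.8
   vertex 3.2 0.4 1.8
   vertex 0.8 1.0 3.6
  endloop
 endfacet
 facet normal -0.754 0.199 -0.626
  outer loop
   vertex 3.6 2.8 0.8
   vertex 0.8 1.0 3.6
   vertex 2.8 4.8 2.4
  endloop
 endfacet
 facet normal -0.680 0.272 -0.680
  outer loop
   vertex 3.6 2.8 0.8
   vertex 2.8 4.8 2.4
   vertex 5.0 5.8 0.6
  endloop
 endfacet
 facet normal 0.338 -0.409 -0.848
  outer loop
   vertex 3.6 2.8 0.8
   vertex 5.8 4.2 1.0
   vertex 3.2 0.4 1.8
  endloop
 endfacet
 facet normal 0.184 -0.151 -0.971
  outer loop
   vertex 3.6 2.8 0.8
   vertex 5.0 5.8 0.6
   vertex 5.8 4.2 1.0
  endloop
 endfacet
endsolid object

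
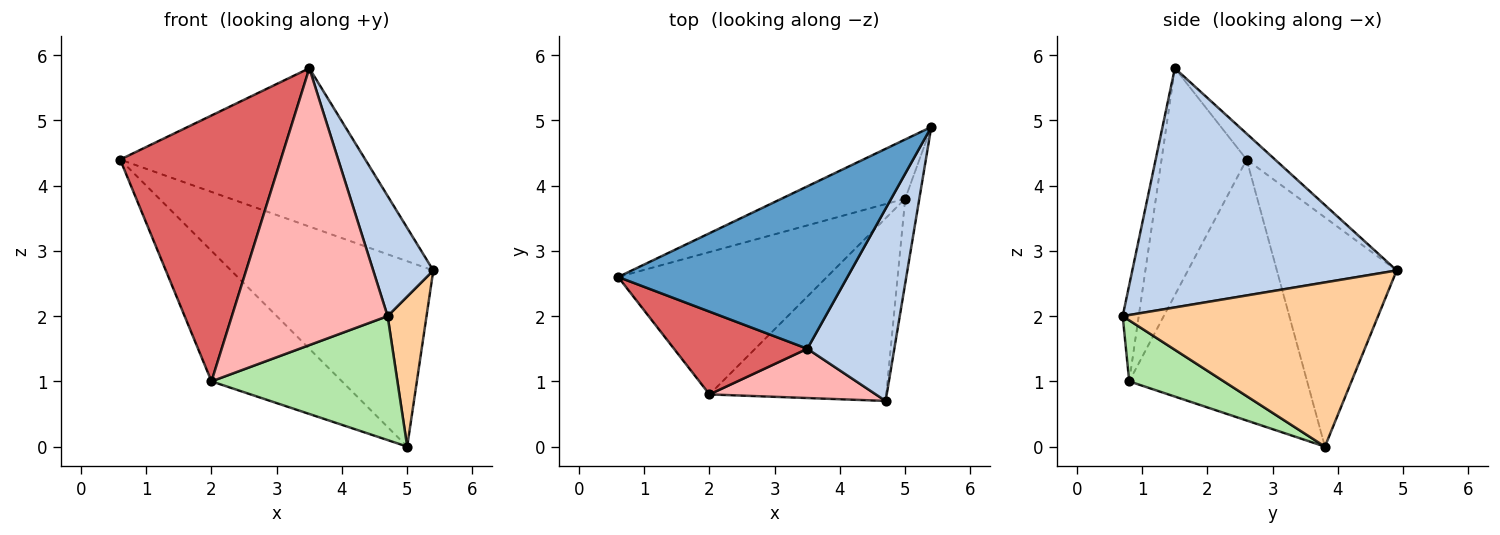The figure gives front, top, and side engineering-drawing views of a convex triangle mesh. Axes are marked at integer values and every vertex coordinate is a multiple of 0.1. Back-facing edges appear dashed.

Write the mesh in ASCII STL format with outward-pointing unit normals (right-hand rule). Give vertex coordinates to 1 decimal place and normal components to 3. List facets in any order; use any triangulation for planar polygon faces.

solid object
 facet normal -0.081 0.696 0.714
  outer loop
   vertex 3.5 1.5 5.8
   vertex 5.4 4.9 2.7
   vertex 0.6 2.6 4.4
  endloop
 endfacet
 facet normal 0.919 -0.209 0.334
  outer loop
   vertex 3.5 1.5 5.8
   vertex 4.7 0.7 2.0
   vertex 5.4 4.9 2.7
  endloop
 endfacet
 facet normal -0.491 0.830 -0.265
  outer loop
   vertex 5.0 3.8 0.0
   vertex 0.6 2.6 4.4
   vertex 5.4 4.9 2.7
  endloop
 endfacet
 facet normal 0.985 -0.150 -0.085
  outer loop
   vertex 5.0 3.8 0.0
   vertex 5.4 4.9 2.7
   vertex 4.7 0.7 2.0
  endloop
 endfacet
 facet normal -0.678 0.497 -0.542
  outer loop
   vertex 2.0 0.8 1.0
   vertex 0.6 2.6 4.4
   vertex 5.0 3.8 0.0
  endloop
 endfacet
 facet normal 0.275 -0.540 -0.796
  outer loop
   vertex 2.0 0.8 1.0
   vertex 5.0 3.8 0.0
   vertex 4.7 0.7 2.0
  endloop
 endfacet
 facet normal -0.451 -0.852 0.265
  outer loop
   vertex 2.0 0.8 1.0
   vertex 3.5 1.5 5.8
   vertex 0.6 2.6 4.4
  endloop
 endfacet
 facet normal -0.101 -0.980 0.174
  outer loop
   vertex 2.0 0.8 1.0
   vertex 4.7 0.7 2.0
   vertex 3.5 1.5 5.8
  endloop
 endfacet
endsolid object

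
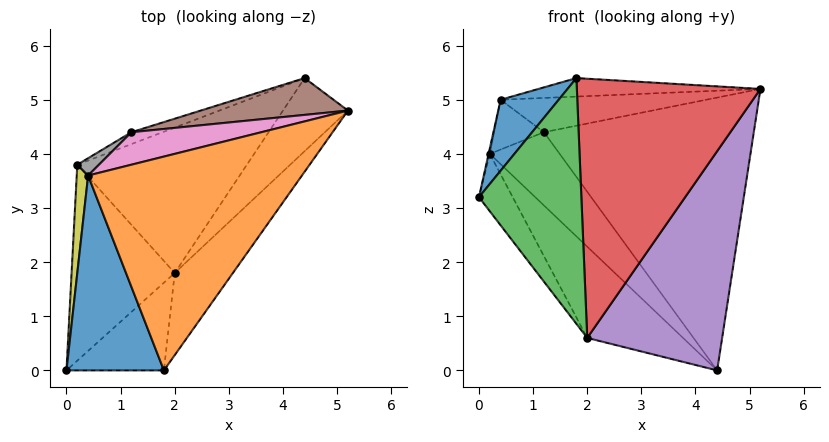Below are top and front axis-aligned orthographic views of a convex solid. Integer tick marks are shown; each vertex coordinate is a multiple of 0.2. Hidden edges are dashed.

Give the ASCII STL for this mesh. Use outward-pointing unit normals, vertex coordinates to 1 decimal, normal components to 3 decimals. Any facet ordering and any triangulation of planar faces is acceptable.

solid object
 facet normal -0.754 -0.225 0.617
  outer loop
   vertex 0.4 3.6 5.0
   vertex 0.0 0.0 3.2
   vertex 1.8 0.0 5.4
  endloop
 endfacet
 facet normal -0.063 0.086 0.994
  outer loop
   vertex 0.4 3.6 5.0
   vertex 1.8 0.0 5.4
   vertex 5.2 4.8 5.2
  endloop
 endfacet
 facet normal 0.380 -0.871 -0.311
  outer loop
   vertex 2.0 1.8 0.6
   vertex 1.8 0.0 5.4
   vertex 0.0 0.0 3.2
  endloop
 endfacet
 facet normal 0.799 -0.573 -0.182
  outer loop
   vertex 2.0 1.8 0.6
   vertex 5.2 4.8 5.2
   vertex 1.8 0.0 5.4
  endloop
 endfacet
 facet normal 0.802 -0.566 -0.189
  outer loop
   vertex 2.0 1.8 0.6
   vertex 4.4 5.4 0.0
   vertex 5.2 4.8 5.2
  endloop
 endfacet
 facet normal -0.125 0.983 0.133
  outer loop
   vertex 1.2 4.4 4.4
   vertex 5.2 4.8 5.2
   vertex 4.4 5.4 0.0
  endloop
 endfacet
 facet normal -0.206 0.710 0.673
  outer loop
   vertex 1.2 4.4 4.4
   vertex 0.4 3.6 5.0
   vertex 5.2 4.8 5.2
  endloop
 endfacet
 facet normal -0.572 0.774 0.269
  outer loop
   vertex 0.2 3.8 4.0
   vertex 0.4 3.6 5.0
   vertex 1.2 4.4 4.4
  endloop
 endfacet
 facet normal -0.980 0.010 0.198
  outer loop
   vertex 0.2 3.8 4.0
   vertex 0.0 0.0 3.2
   vertex 0.4 3.6 5.0
  endloop
 endfacet
 facet normal -0.832 0.156 -0.532
  outer loop
   vertex 0.2 3.8 4.0
   vertex 2.0 1.8 0.6
   vertex 0.0 0.0 3.2
  endloop
 endfacet
 facet normal -0.710 0.374 -0.596
  outer loop
   vertex 0.2 3.8 4.0
   vertex 4.4 5.4 0.0
   vertex 2.0 1.8 0.6
  endloop
 endfacet
 facet normal -0.467 0.873 -0.141
  outer loop
   vertex 0.2 3.8 4.0
   vertex 1.2 4.4 4.4
   vertex 4.4 5.4 0.0
  endloop
 endfacet
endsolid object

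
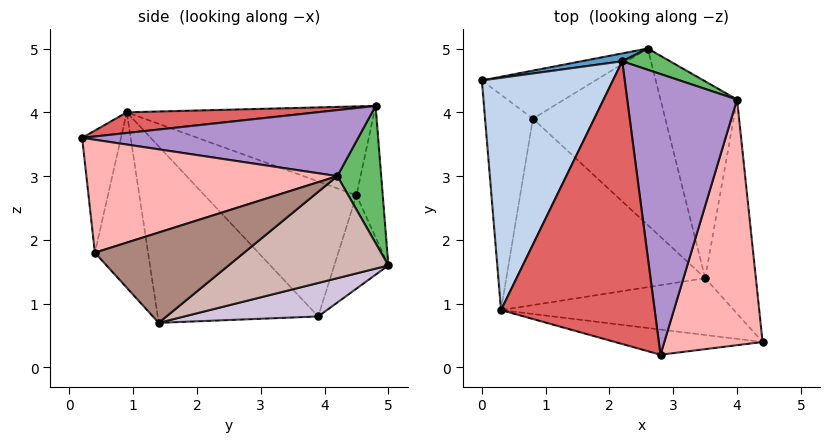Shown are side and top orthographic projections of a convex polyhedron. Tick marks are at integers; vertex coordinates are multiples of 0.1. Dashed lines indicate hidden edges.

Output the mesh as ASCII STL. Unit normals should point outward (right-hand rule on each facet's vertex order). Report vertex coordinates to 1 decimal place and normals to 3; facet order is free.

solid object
 facet normal -0.167 0.985 0.052
  outer loop
   vertex 2.2 4.8 4.1
   vertex 2.6 5.0 1.6
   vertex 0.0 4.5 2.7
  endloop
 endfacet
 facet normal -0.544 0.244 0.803
  outer loop
   vertex 0.3 0.9 4.0
   vertex 2.2 4.8 4.1
   vertex 0.0 4.5 2.7
  endloop
 endfacet
 facet normal -0.336 0.848 -0.409
  outer loop
   vertex 0.8 3.9 0.8
   vertex 0.0 4.5 2.7
   vertex 2.6 5.0 1.6
  endloop
 endfacet
 facet normal -0.924 -0.195 -0.328
  outer loop
   vertex 0.8 3.9 0.8
   vertex 0.3 0.9 4.0
   vertex 0.0 4.5 2.7
  endloop
 endfacet
 facet normal 0.387 0.912 0.135
  outer loop
   vertex 4.0 4.2 3.0
   vertex 2.6 5.0 1.6
   vertex 2.2 4.8 4.1
  endloop
 endfacet
 facet normal -0.305 -0.878 -0.369
  outer loop
   vertex 2.8 0.2 3.6
   vertex 0.3 0.9 4.0
   vertex 4.4 0.4 1.8
  endloop
 endfacet
 facet normal 0.133 -0.090 0.987
  outer loop
   vertex 2.8 0.2 3.6
   vertex 2.2 4.8 4.1
   vertex 0.3 0.9 4.0
  endloop
 endfacet
 facet normal 0.748 -0.127 0.651
  outer loop
   vertex 2.8 0.2 3.6
   vertex 4.4 0.4 1.8
   vertex 4.0 4.2 3.0
  endloop
 endfacet
 facet normal 0.515 -0.026 0.857
  outer loop
   vertex 2.8 0.2 3.6
   vertex 4.0 4.2 3.0
   vertex 2.2 4.8 4.1
  endloop
 endfacet
 facet normal 0.235 0.291 -0.928
  outer loop
   vertex 3.5 1.4 0.7
   vertex 0.8 3.9 0.8
   vertex 2.6 5.0 1.6
  endloop
 endfacet
 facet normal 0.847 0.239 -0.475
  outer loop
   vertex 3.5 1.4 0.7
   vertex 4.0 4.2 3.0
   vertex 4.4 0.4 1.8
  endloop
 endfacet
 facet normal 0.755 0.330 -0.566
  outer loop
   vertex 3.5 1.4 0.7
   vertex 2.6 5.0 1.6
   vertex 4.0 4.2 3.0
  endloop
 endfacet
 facet normal -0.346 -0.818 -0.460
  outer loop
   vertex 3.5 1.4 0.7
   vertex 4.4 0.4 1.8
   vertex 0.3 0.9 4.0
  endloop
 endfacet
 facet normal -0.547 -0.566 -0.616
  outer loop
   vertex 3.5 1.4 0.7
   vertex 0.3 0.9 4.0
   vertex 0.8 3.9 0.8
  endloop
 endfacet
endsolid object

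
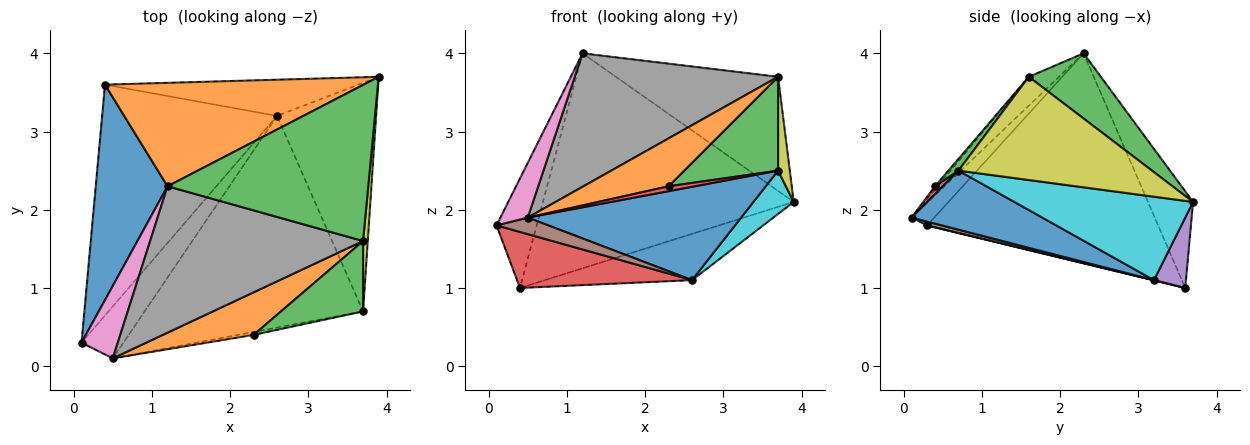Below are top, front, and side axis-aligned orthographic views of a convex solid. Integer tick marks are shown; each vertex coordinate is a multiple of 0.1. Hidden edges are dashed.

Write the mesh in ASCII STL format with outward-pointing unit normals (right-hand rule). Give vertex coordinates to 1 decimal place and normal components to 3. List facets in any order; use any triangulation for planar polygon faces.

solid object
 facet normal -0.934 0.162 0.319
  outer loop
   vertex 1.2 2.3 4.0
   vertex 0.4 3.6 1.0
   vertex 0.1 0.3 1.8
  endloop
 endfacet
 facet normal -0.160 0.889 0.428
  outer loop
   vertex 1.2 2.3 4.0
   vertex 3.9 3.7 2.1
   vertex 0.4 3.6 1.0
  endloop
 endfacet
 facet normal 0.254 0.571 0.781
  outer loop
   vertex 3.7 1.6 3.7
   vertex 3.9 3.7 2.1
   vertex 1.2 2.3 4.0
  endloop
 endfacet
 facet normal 0.001 -0.236 -0.972
  outer loop
   vertex 2.6 3.2 1.1
   vertex 0.1 0.3 1.8
   vertex 0.4 3.6 1.0
  endloop
 endfacet
 facet normal 0.169 0.776 -0.607
  outer loop
   vertex 2.6 3.2 1.1
   vertex 0.4 3.6 1.0
   vertex 3.9 3.7 2.1
  endloop
 endfacet
 facet normal 0.086 -0.303 -0.949
  outer loop
   vertex 0.5 0.1 1.9
   vertex 0.1 0.3 1.8
   vertex 2.6 3.2 1.1
  endloop
 endfacet
 facet normal -0.448 -0.539 0.714
  outer loop
   vertex 0.5 0.1 1.9
   vertex 1.2 2.3 4.0
   vertex 0.1 0.3 1.8
  endloop
 endfacet
 facet normal -0.099 -0.670 0.735
  outer loop
   vertex 0.5 0.1 1.9
   vertex 3.7 1.6 3.7
   vertex 1.2 2.3 4.0
  endloop
 endfacet
 facet normal 0.997 -0.060 0.045
  outer loop
   vertex 3.7 0.7 2.5
   vertex 3.9 3.7 2.1
   vertex 3.7 1.6 3.7
  endloop
 endfacet
 facet normal 0.637 -0.143 -0.757
  outer loop
   vertex 3.7 0.7 2.5
   vertex 2.6 3.2 1.1
   vertex 3.9 3.7 2.1
  endloop
 endfacet
 facet normal 0.240 -0.392 -0.888
  outer loop
   vertex 3.7 0.7 2.5
   vertex 0.5 0.1 1.9
   vertex 2.6 3.2 1.1
  endloop
 endfacet
 facet normal -0.023 -0.748 0.664
  outer loop
   vertex 2.3 0.4 2.3
   vertex 3.7 1.6 3.7
   vertex 0.5 0.1 1.9
  endloop
 endfacet
 facet normal 0.085 -0.797 0.598
  outer loop
   vertex 2.3 0.4 2.3
   vertex 3.7 0.7 2.5
   vertex 3.7 1.6 3.7
  endloop
 endfacet
 facet normal 0.249 -0.830 -0.498
  outer loop
   vertex 2.3 0.4 2.3
   vertex 0.5 0.1 1.9
   vertex 3.7 0.7 2.5
  endloop
 endfacet
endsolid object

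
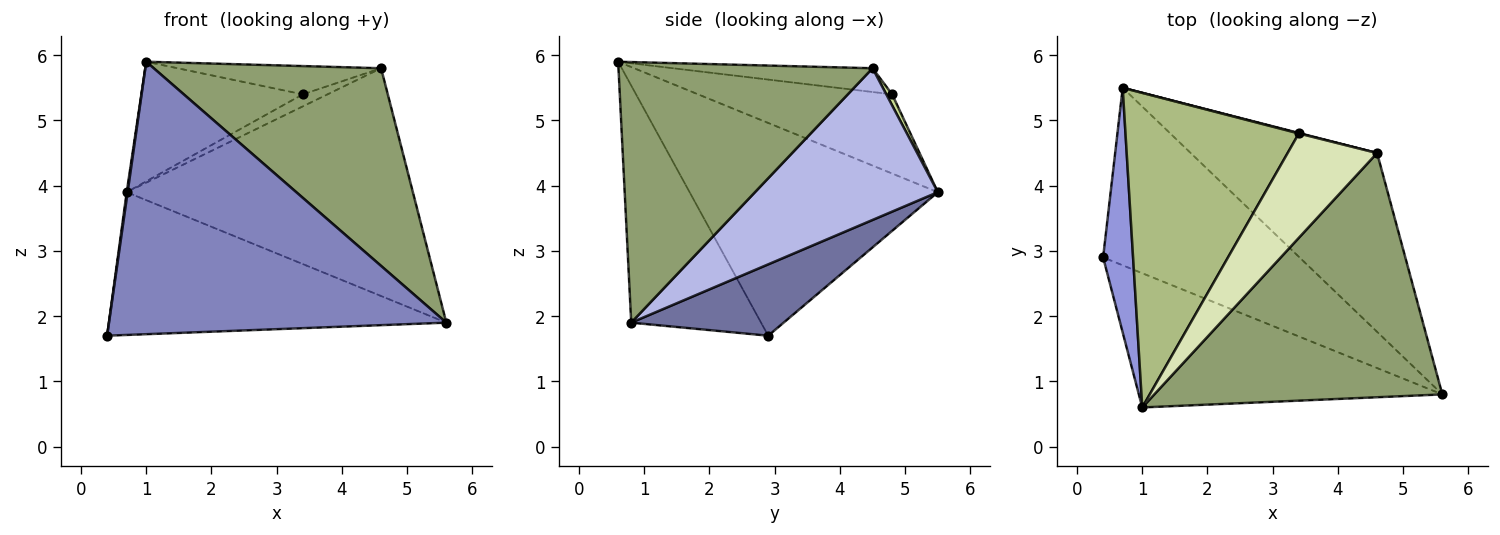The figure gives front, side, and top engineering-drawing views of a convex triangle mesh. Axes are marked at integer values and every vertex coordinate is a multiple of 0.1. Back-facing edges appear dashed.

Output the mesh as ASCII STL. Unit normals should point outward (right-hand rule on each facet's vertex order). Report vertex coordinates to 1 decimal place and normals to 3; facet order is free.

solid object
 facet normal 0.272 0.603 -0.750
  outer loop
   vertex 0.7 5.5 3.9
   vertex 5.6 0.8 1.9
   vertex 0.4 2.9 1.7
  endloop
 endfacet
 facet normal -0.326 -0.848 -0.418
  outer loop
   vertex 1.0 0.6 5.9
   vertex 0.4 2.9 1.7
   vertex 5.6 0.8 1.9
  endloop
 endfacet
 facet normal -0.990 -0.004 0.139
  outer loop
   vertex 1.0 0.6 5.9
   vertex 0.7 5.5 3.9
   vertex 0.4 2.9 1.7
  endloop
 endfacet
 facet normal 0.449 0.703 -0.552
  outer loop
   vertex 4.6 4.5 5.8
   vertex 5.6 0.8 1.9
   vertex 0.7 5.5 3.9
  endloop
 endfacet
 facet normal 0.575 -0.515 0.636
  outer loop
   vertex 4.6 4.5 5.8
   vertex 1.0 0.6 5.9
   vertex 5.6 0.8 1.9
  endloop
 endfacet
 facet normal -0.393 0.327 0.860
  outer loop
   vertex 3.4 4.8 5.4
   vertex 0.7 5.5 3.9
   vertex 1.0 0.6 5.9
  endloop
 endfacet
 facet normal 0.230 0.972 0.041
  outer loop
   vertex 3.4 4.8 5.4
   vertex 4.6 4.5 5.8
   vertex 0.7 5.5 3.9
  endloop
 endfacet
 facet normal -0.248 0.253 0.935
  outer loop
   vertex 3.4 4.8 5.4
   vertex 1.0 0.6 5.9
   vertex 4.6 4.5 5.8
  endloop
 endfacet
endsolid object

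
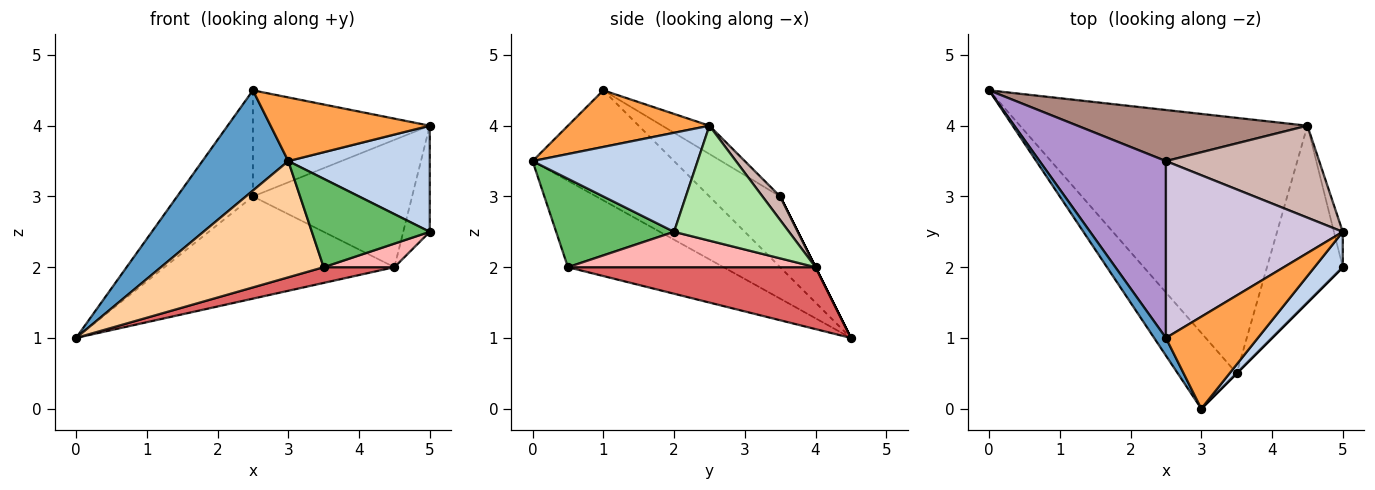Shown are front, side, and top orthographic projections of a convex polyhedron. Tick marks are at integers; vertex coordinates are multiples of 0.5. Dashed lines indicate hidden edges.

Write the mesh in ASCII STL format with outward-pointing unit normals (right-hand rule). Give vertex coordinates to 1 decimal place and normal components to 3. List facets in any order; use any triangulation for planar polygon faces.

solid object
 facet normal -0.851 -0.517 0.091
  outer loop
   vertex 2.5 1.0 4.5
   vertex 0.0 4.5 1.0
   vertex 3.0 0.0 3.5
  endloop
 endfacet
 facet normal 0.742 -0.636 0.212
  outer loop
   vertex 5.0 2.5 4.0
   vertex 3.0 0.0 3.5
   vertex 5.0 2.0 2.5
  endloop
 endfacet
 facet normal 0.451 -0.508 0.734
  outer loop
   vertex 5.0 2.5 4.0
   vertex 2.5 1.0 4.5
   vertex 3.0 0.0 3.5
  endloop
 endfacet
 facet normal -0.625 -0.654 -0.426
  outer loop
   vertex 3.5 0.5 2.0
   vertex 3.0 0.0 3.5
   vertex 0.0 4.5 1.0
  endloop
 endfacet
 facet normal 0.707 -0.707 0.000
  outer loop
   vertex 3.5 0.5 2.0
   vertex 5.0 2.0 2.5
   vertex 3.0 0.0 3.5
  endloop
 endfacet
 facet normal 0.972 0.224 -0.075
  outer loop
   vertex 4.5 4.0 2.0
   vertex 5.0 2.5 4.0
   vertex 5.0 2.0 2.5
  endloop
 endfacet
 facet normal 0.210 -0.060 -0.976
  outer loop
   vertex 4.5 4.0 2.0
   vertex 3.5 0.5 2.0
   vertex 0.0 4.5 1.0
  endloop
 endfacet
 facet normal 0.420 -0.120 -0.900
  outer loop
   vertex 4.5 4.0 2.0
   vertex 5.0 2.0 2.5
   vertex 3.5 0.5 2.0
  endloop
 endfacet
 facet normal -0.433 0.464 0.773
  outer loop
   vertex 2.5 3.5 3.0
   vertex 0.0 4.5 1.0
   vertex 2.5 1.0 4.5
  endloop
 endfacet
 facet normal -0.136 0.510 0.850
  outer loop
   vertex 2.5 3.5 3.0
   vertex 2.5 1.0 4.5
   vertex 5.0 2.5 4.0
  endloop
 endfacet
 facet normal 0.000 0.894 0.447
  outer loop
   vertex 2.5 3.5 3.0
   vertex 4.5 4.0 2.0
   vertex 0.0 4.5 1.0
  endloop
 endfacet
 facet normal 0.090 0.807 0.583
  outer loop
   vertex 2.5 3.5 3.0
   vertex 5.0 2.5 4.0
   vertex 4.5 4.0 2.0
  endloop
 endfacet
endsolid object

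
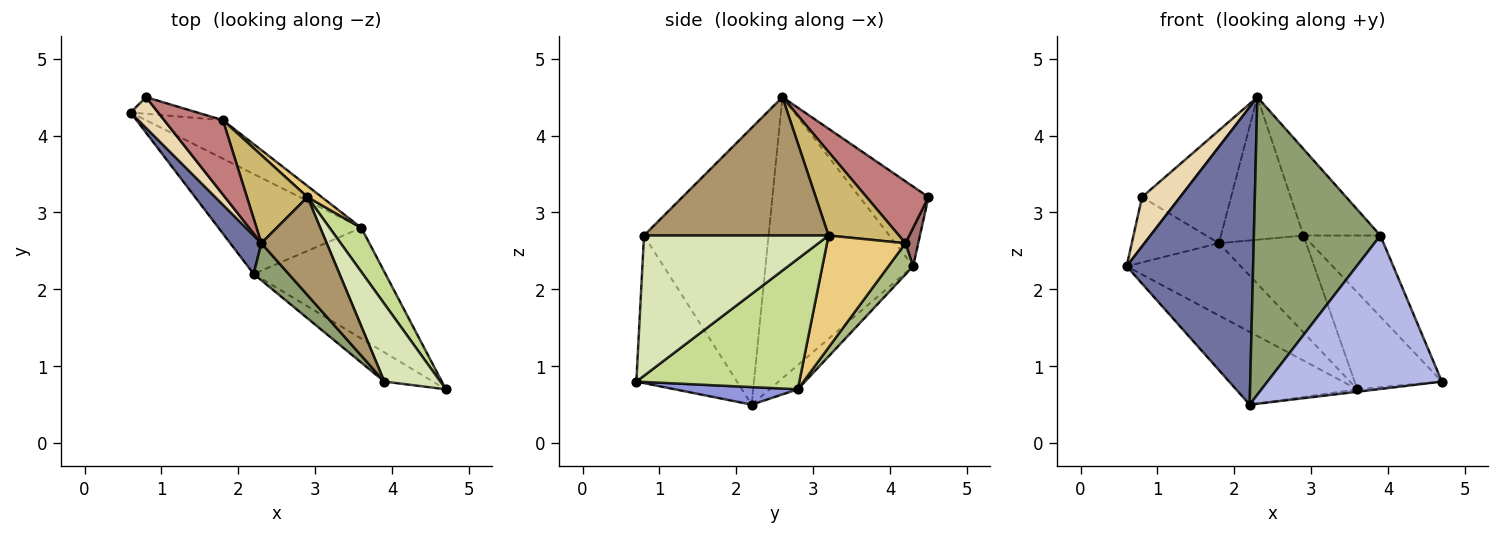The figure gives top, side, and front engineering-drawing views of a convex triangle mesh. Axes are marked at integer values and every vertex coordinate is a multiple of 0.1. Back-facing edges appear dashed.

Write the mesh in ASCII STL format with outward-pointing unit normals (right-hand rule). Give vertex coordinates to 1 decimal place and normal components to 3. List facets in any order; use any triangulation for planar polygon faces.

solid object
 facet normal -0.757 -0.648 0.084
  outer loop
   vertex 2.3 2.6 4.5
   vertex 0.6 4.3 2.3
   vertex 2.2 2.2 0.5
  endloop
 endfacet
 facet normal -0.136 0.583 -0.801
  outer loop
   vertex 3.6 2.8 0.7
   vertex 2.2 2.2 0.5
   vertex 0.6 4.3 2.3
  endloop
 endfacet
 facet normal 0.132 0.022 -0.991
  outer loop
   vertex 3.6 2.8 0.7
   vertex 4.7 0.7 0.8
   vertex 2.2 2.2 0.5
  endloop
 endfacet
 facet normal -0.493 -0.855 -0.163
  outer loop
   vertex 3.9 0.8 2.7
   vertex 2.2 2.2 0.5
   vertex 4.7 0.7 0.8
  endloop
 endfacet
 facet normal -0.699 -0.710 0.088
  outer loop
   vertex 3.9 0.8 2.7
   vertex 2.3 2.6 4.5
   vertex 2.2 2.2 0.5
  endloop
 endfacet
 facet normal 0.188 0.867 -0.461
  outer loop
   vertex 1.8 4.2 2.6
   vertex 3.6 2.8 0.7
   vertex 0.6 4.3 2.3
  endloop
 endfacet
 facet normal 0.862 0.462 0.209
  outer loop
   vertex 2.9 3.2 2.7
   vertex 4.7 0.7 0.8
   vertex 3.6 2.8 0.7
  endloop
 endfacet
 facet normal 0.866 0.361 0.346
  outer loop
   vertex 2.9 3.2 2.7
   vertex 3.9 0.8 2.7
   vertex 4.7 0.7 0.8
  endloop
 endfacet
 facet normal 0.846 0.353 0.400
  outer loop
   vertex 2.9 3.2 2.7
   vertex 2.3 2.6 4.5
   vertex 3.9 0.8 2.7
  endloop
 endfacet
 facet normal 0.587 0.689 0.425
  outer loop
   vertex 2.9 3.2 2.7
   vertex 1.8 4.2 2.6
   vertex 2.3 2.6 4.5
  endloop
 endfacet
 facet normal 0.666 0.741 0.085
  outer loop
   vertex 2.9 3.2 2.7
   vertex 3.6 2.8 0.7
   vertex 1.8 4.2 2.6
  endloop
 endfacet
 facet normal -0.838 -0.463 0.289
  outer loop
   vertex 0.8 4.5 3.2
   vertex 0.6 4.3 2.3
   vertex 2.3 2.6 4.5
  endloop
 endfacet
 facet normal 0.141 0.959 -0.245
  outer loop
   vertex 0.8 4.5 3.2
   vertex 1.8 4.2 2.6
   vertex 0.6 4.3 2.3
  endloop
 endfacet
 facet normal 0.502 0.722 0.476
  outer loop
   vertex 0.8 4.5 3.2
   vertex 2.3 2.6 4.5
   vertex 1.8 4.2 2.6
  endloop
 endfacet
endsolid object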